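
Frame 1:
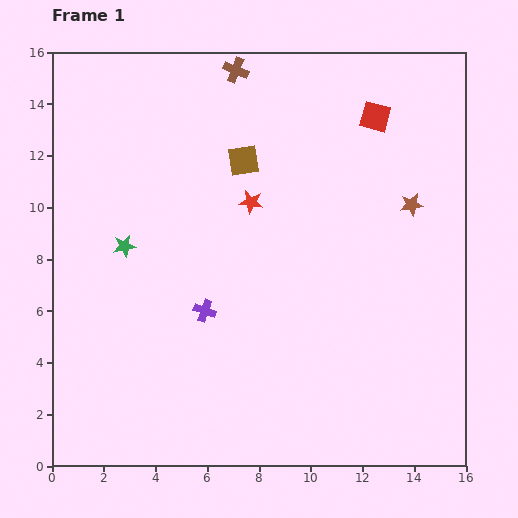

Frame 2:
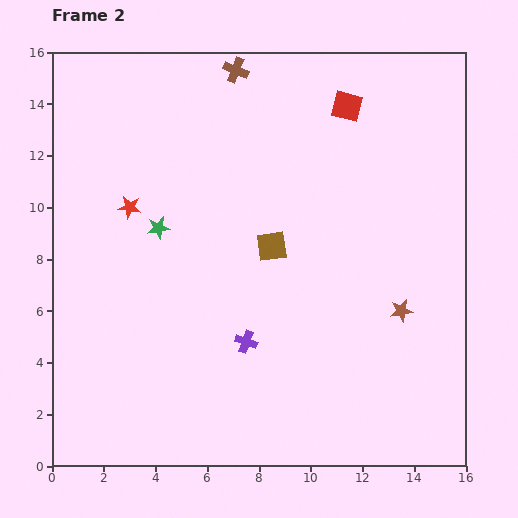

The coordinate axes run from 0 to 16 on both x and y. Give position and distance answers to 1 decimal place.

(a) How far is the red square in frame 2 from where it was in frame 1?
1.2

The red square moved from (12.5, 13.5) to (11.4, 13.9), a distance of √(1.1² + 0.4²) ≈ 1.2.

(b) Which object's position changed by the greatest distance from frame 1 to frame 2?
the red star

(moved 4.7; next 4.1)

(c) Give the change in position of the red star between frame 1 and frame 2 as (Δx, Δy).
(-4.7, -0.2)

The red star was at (7.7, 10.2) in frame 1 and (3.0, 10.0) in frame 2.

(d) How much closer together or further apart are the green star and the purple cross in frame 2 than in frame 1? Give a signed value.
+1.6

Distance in frame 1: 4.0. Distance in frame 2: 5.6.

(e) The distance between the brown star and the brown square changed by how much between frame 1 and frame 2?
-1.1

Distance in frame 1: 6.7. Distance in frame 2: 5.6.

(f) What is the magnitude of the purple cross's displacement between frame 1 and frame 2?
2.0

The purple cross moved from (5.9, 6.0) to (7.5, 4.8), a distance of √(1.6² + 1.2²) ≈ 2.0.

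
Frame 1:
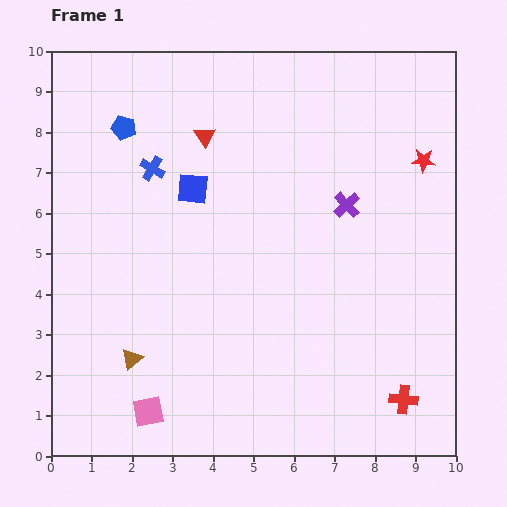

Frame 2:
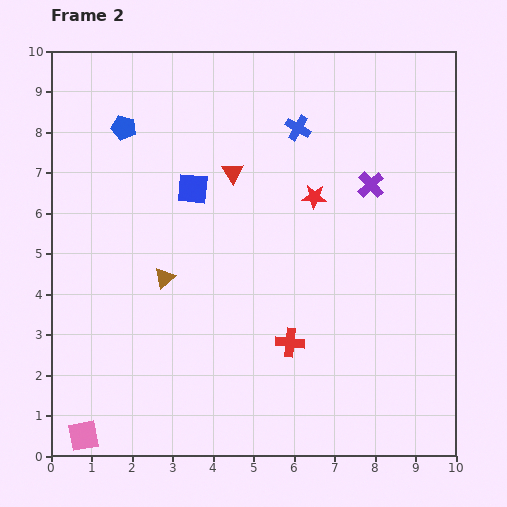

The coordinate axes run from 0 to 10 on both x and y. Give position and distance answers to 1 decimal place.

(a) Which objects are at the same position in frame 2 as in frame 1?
the blue pentagon, the blue square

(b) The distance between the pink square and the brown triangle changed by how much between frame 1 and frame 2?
+3.0

Distance in frame 1: 1.4. Distance in frame 2: 4.4.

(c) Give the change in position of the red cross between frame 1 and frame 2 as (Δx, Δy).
(-2.8, 1.4)

The red cross was at (8.7, 1.4) in frame 1 and (5.9, 2.8) in frame 2.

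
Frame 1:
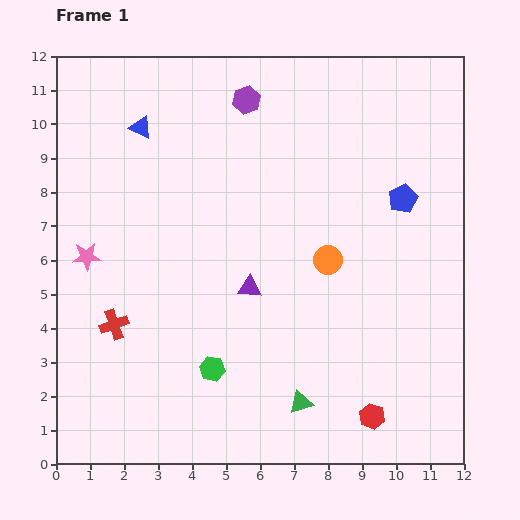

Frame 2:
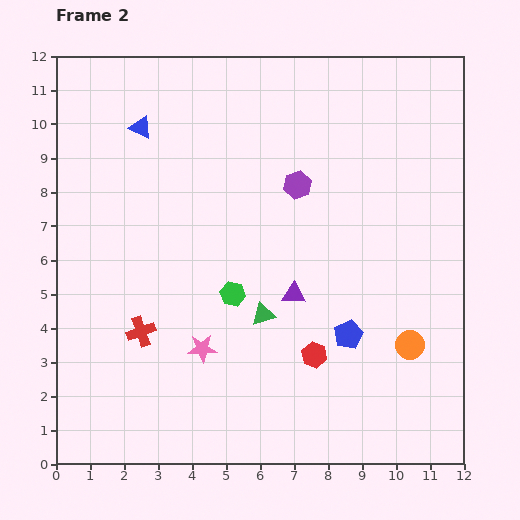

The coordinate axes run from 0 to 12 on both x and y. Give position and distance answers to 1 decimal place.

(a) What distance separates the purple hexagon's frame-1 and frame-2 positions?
2.9

The purple hexagon moved from (5.6, 10.7) to (7.1, 8.2), a distance of √(1.5² + 2.5²) ≈ 2.9.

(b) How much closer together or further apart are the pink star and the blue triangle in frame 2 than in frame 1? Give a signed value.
+2.6

Distance in frame 1: 4.1. Distance in frame 2: 6.7.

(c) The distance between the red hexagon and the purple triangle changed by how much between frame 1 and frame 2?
-3.3

Distance in frame 1: 5.2. Distance in frame 2: 1.9.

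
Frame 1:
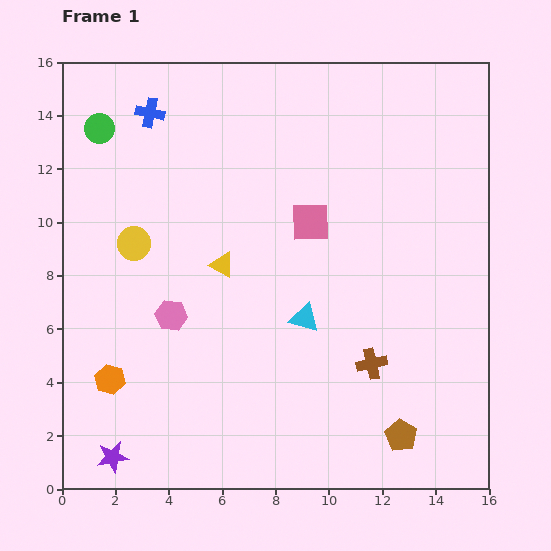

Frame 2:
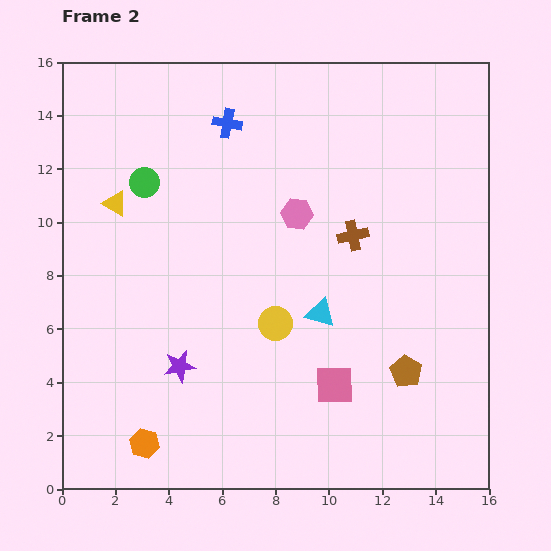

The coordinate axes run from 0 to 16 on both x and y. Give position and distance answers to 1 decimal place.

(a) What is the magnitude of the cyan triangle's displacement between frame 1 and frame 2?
0.6

The cyan triangle moved from (9.1, 6.4) to (9.7, 6.6), a distance of √(0.6² + 0.2²) ≈ 0.6.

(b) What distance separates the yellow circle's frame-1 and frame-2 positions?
6.1

The yellow circle moved from (2.7, 9.2) to (8.0, 6.2), a distance of √(5.3² + 3.0²) ≈ 6.1.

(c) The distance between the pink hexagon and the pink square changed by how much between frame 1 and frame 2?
+0.3

Distance in frame 1: 6.3. Distance in frame 2: 6.6.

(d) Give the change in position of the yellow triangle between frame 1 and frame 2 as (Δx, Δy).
(-4.0, 2.3)

The yellow triangle was at (6.0, 8.4) in frame 1 and (2.0, 10.7) in frame 2.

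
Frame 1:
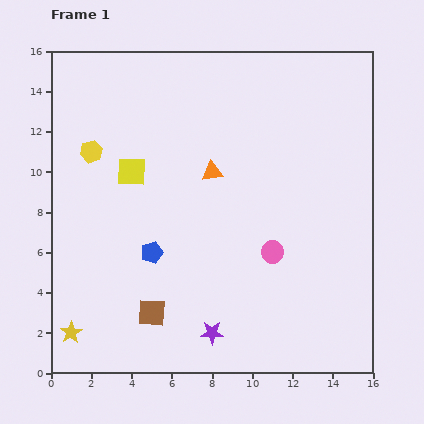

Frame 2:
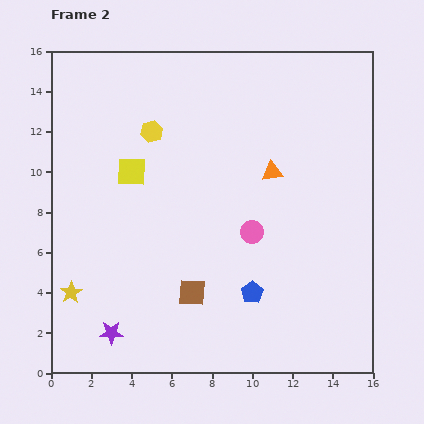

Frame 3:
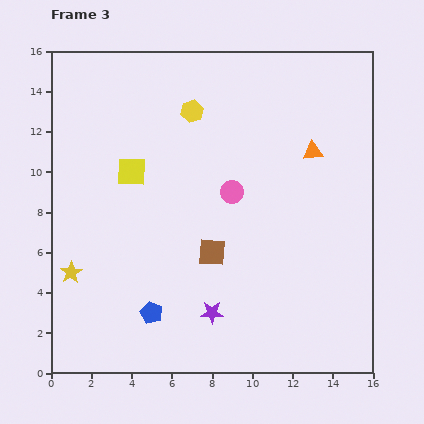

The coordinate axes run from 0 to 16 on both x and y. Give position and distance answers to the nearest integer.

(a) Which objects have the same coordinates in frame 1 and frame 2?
the yellow square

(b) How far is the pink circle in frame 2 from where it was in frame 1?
1

The pink circle moved from (11, 6) to (10, 7), a distance of √(1² + 1²) ≈ 1.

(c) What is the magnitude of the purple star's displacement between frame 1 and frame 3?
1

The purple star moved from (8, 2) to (8, 3), a distance of √(0² + 1²) ≈ 1.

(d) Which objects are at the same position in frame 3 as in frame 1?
the yellow square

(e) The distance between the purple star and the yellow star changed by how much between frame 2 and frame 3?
+4

Distance in frame 2: 3. Distance in frame 3: 7.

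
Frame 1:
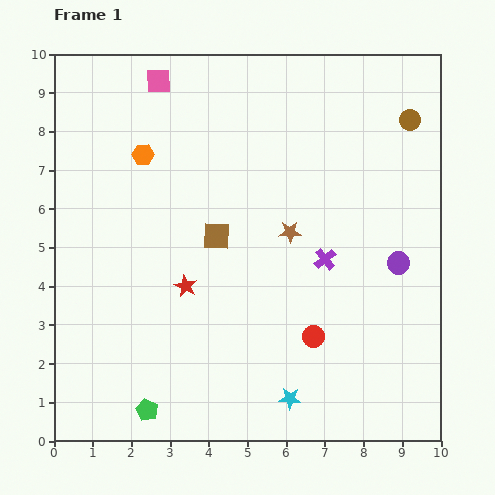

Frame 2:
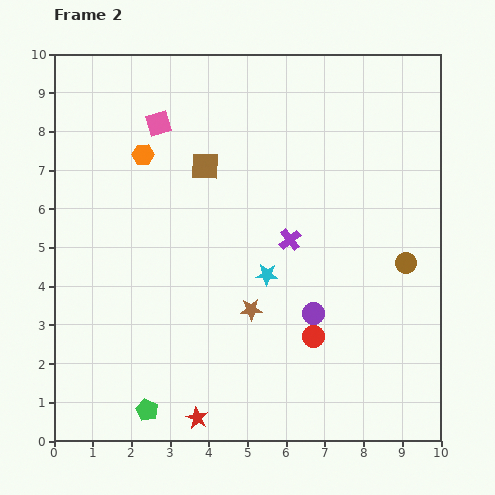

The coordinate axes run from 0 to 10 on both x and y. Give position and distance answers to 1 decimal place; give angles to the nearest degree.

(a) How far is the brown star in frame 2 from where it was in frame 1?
2.2

The brown star moved from (6.1, 5.4) to (5.1, 3.4), a distance of √(1.0² + 2.0²) ≈ 2.2.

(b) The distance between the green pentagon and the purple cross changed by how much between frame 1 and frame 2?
-0.3

Distance in frame 1: 6.0. Distance in frame 2: 5.7.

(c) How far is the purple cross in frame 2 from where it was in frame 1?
1.0

The purple cross moved from (7.0, 4.7) to (6.1, 5.2), a distance of √(0.9² + 0.5²) ≈ 1.0.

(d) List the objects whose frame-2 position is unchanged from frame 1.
the green pentagon, the red circle, the orange hexagon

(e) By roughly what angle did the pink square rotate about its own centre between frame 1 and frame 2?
15° counter-clockwise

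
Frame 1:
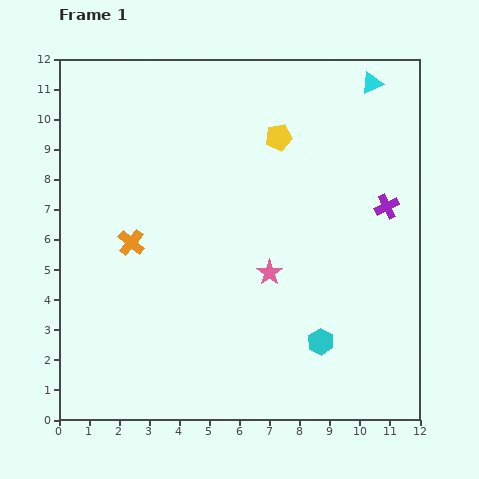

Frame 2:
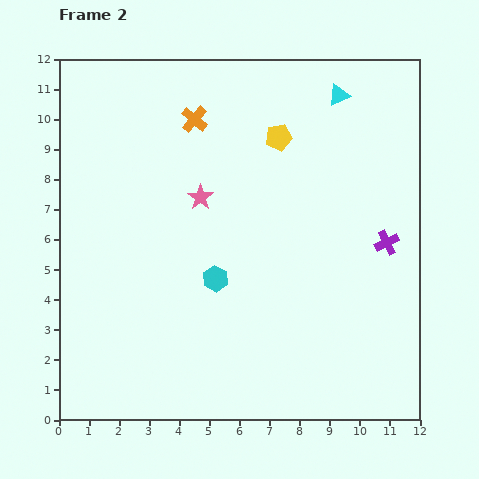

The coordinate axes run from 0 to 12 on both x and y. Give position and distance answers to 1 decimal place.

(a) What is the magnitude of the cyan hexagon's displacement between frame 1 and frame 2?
4.1

The cyan hexagon moved from (8.7, 2.6) to (5.2, 4.7), a distance of √(3.5² + 2.1²) ≈ 4.1.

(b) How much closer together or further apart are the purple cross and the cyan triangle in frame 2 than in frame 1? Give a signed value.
+1.1

Distance in frame 1: 4.1. Distance in frame 2: 5.2.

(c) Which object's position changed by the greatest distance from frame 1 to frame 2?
the orange cross

(moved 4.6; next 4.1)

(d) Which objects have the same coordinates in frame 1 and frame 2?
the yellow pentagon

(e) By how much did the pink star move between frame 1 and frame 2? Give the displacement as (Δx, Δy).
(-2.3, 2.5)

The pink star was at (7.0, 4.9) in frame 1 and (4.7, 7.4) in frame 2.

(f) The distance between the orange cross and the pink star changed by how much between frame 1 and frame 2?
-2.1

Distance in frame 1: 4.7. Distance in frame 2: 2.6.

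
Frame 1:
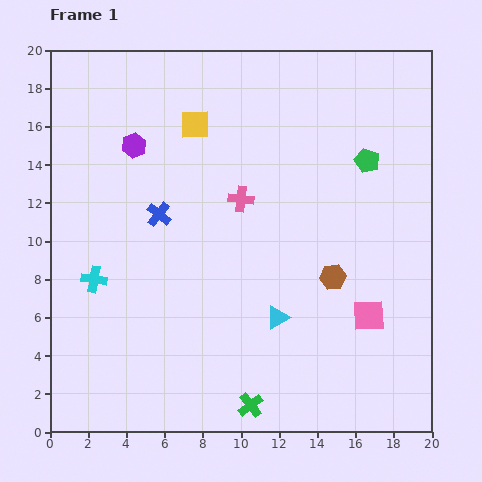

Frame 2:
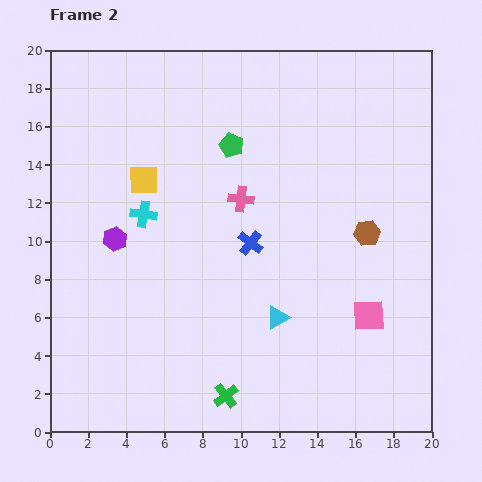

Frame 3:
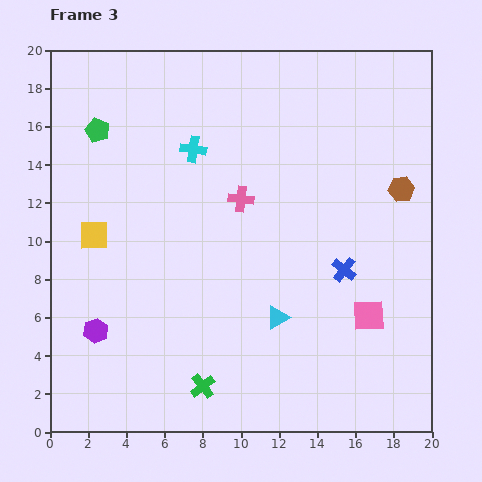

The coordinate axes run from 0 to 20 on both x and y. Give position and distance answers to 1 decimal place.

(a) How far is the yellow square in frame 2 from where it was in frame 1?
4.0

The yellow square moved from (7.6, 16.1) to (4.9, 13.2), a distance of √(2.7² + 2.9²) ≈ 4.0.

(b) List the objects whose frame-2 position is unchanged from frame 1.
the pink cross, the cyan triangle, the pink square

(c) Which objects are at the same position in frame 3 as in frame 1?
the pink cross, the cyan triangle, the pink square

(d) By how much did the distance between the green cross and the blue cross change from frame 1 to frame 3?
-1.5

Distance in frame 1: 11.1. Distance in frame 3: 9.6.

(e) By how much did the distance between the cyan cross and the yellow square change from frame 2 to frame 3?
+5.1

Distance in frame 2: 1.8. Distance in frame 3: 6.9.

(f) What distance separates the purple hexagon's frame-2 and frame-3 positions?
4.9

The purple hexagon moved from (3.4, 10.1) to (2.4, 5.3), a distance of √(1.0² + 4.8²) ≈ 4.9.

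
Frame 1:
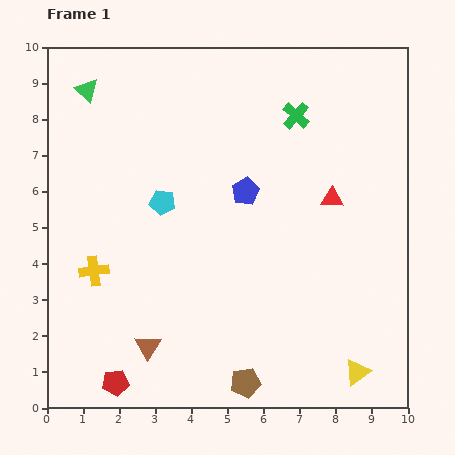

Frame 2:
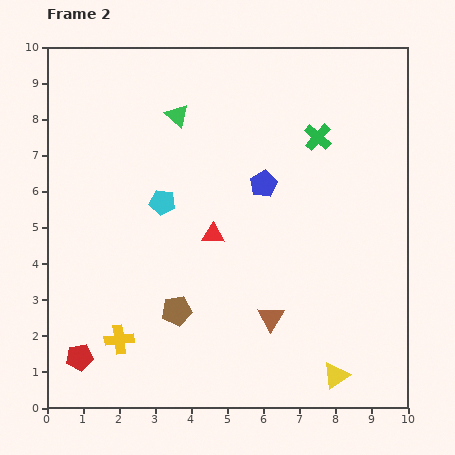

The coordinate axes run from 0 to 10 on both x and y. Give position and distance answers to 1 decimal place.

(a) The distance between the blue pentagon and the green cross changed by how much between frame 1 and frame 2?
-0.5

Distance in frame 1: 2.5. Distance in frame 2: 2.0.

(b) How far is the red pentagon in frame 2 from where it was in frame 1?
1.2

The red pentagon moved from (1.9, 0.7) to (0.9, 1.4), a distance of √(1.0² + 0.7²) ≈ 1.2.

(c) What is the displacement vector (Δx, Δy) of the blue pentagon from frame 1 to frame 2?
(0.5, 0.2)

The blue pentagon was at (5.5, 6.0) in frame 1 and (6.0, 6.2) in frame 2.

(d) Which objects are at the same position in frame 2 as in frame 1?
the cyan pentagon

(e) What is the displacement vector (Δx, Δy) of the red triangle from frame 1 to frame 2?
(-3.3, -1.0)

The red triangle was at (7.9, 5.8) in frame 1 and (4.6, 4.8) in frame 2.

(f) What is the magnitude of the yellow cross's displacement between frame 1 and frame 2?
2.0

The yellow cross moved from (1.3, 3.8) to (2.0, 1.9), a distance of √(0.7² + 1.9²) ≈ 2.0.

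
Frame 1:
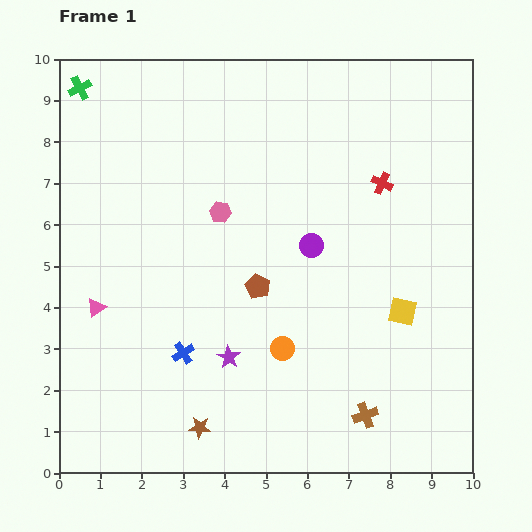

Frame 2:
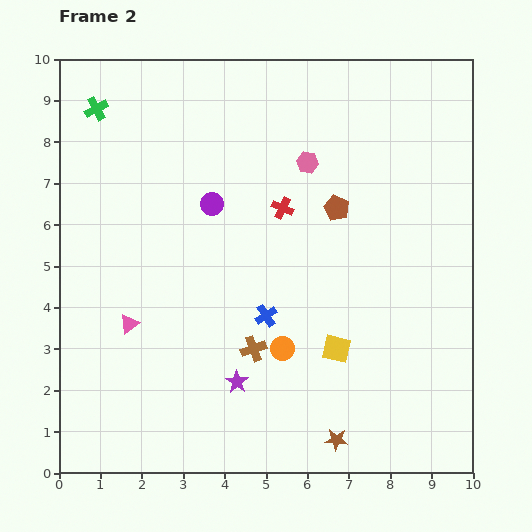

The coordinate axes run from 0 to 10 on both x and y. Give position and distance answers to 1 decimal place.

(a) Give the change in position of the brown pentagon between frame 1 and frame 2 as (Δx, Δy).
(1.9, 1.9)

The brown pentagon was at (4.8, 4.5) in frame 1 and (6.7, 6.4) in frame 2.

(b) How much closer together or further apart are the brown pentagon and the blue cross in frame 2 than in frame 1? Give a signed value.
+0.7

Distance in frame 1: 2.4. Distance in frame 2: 3.1.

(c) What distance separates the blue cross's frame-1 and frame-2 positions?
2.2

The blue cross moved from (3.0, 2.9) to (5.0, 3.8), a distance of √(2.0² + 0.9²) ≈ 2.2.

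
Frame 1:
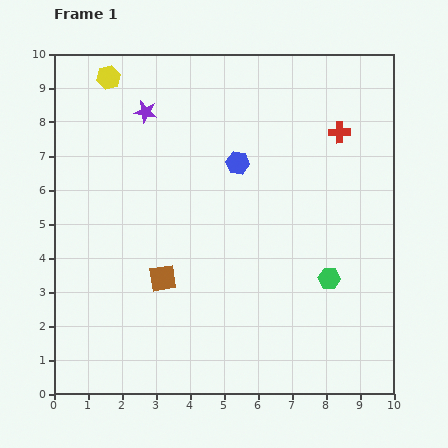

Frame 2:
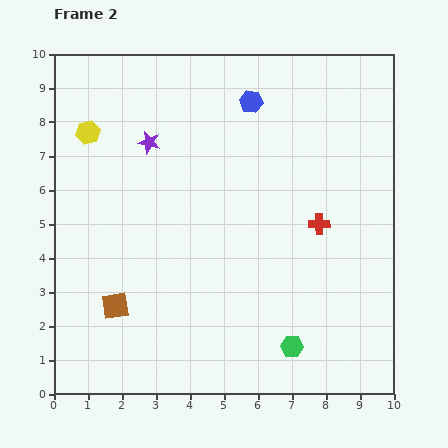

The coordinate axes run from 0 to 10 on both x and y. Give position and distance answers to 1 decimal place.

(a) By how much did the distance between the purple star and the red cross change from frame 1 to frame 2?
-0.2

Distance in frame 1: 5.7. Distance in frame 2: 5.5.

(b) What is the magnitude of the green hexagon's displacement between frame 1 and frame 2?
2.3

The green hexagon moved from (8.1, 3.4) to (7.0, 1.4), a distance of √(1.1² + 2.0²) ≈ 2.3.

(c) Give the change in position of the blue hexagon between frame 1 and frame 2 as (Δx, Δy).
(0.4, 1.8)

The blue hexagon was at (5.4, 6.8) in frame 1 and (5.8, 8.6) in frame 2.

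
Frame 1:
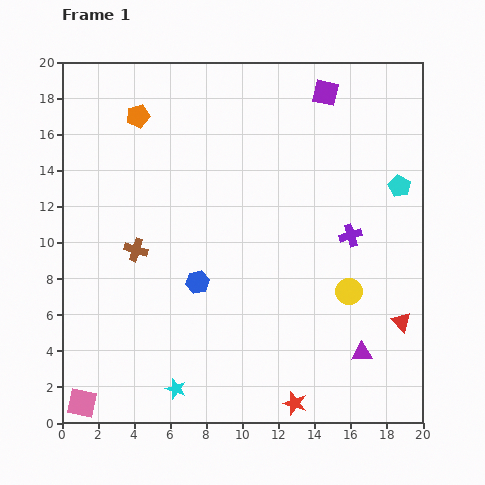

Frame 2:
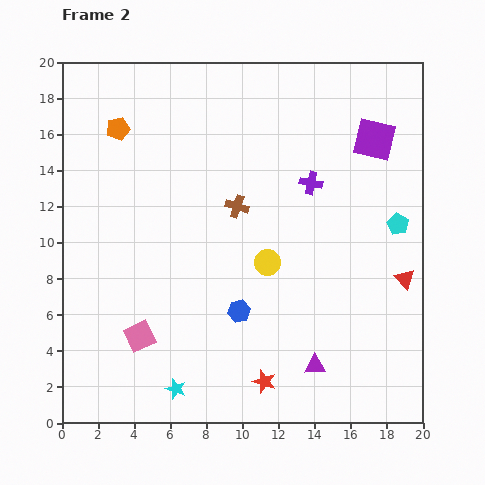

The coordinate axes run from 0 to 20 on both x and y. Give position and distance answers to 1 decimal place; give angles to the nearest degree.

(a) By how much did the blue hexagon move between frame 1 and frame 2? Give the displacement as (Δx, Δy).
(2.3, -1.6)

The blue hexagon was at (7.5, 7.8) in frame 1 and (9.8, 6.2) in frame 2.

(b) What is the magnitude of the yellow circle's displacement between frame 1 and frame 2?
4.8

The yellow circle moved from (15.9, 7.3) to (11.4, 8.9), a distance of √(4.5² + 1.6²) ≈ 4.8.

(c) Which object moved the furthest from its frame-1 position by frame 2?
the brown cross

(moved 6.1; next 4.9)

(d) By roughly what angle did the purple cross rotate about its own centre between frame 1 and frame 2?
29° clockwise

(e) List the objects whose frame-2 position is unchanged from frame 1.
the cyan star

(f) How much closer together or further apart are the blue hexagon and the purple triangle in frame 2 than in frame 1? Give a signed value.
-4.7

Distance in frame 1: 9.9. Distance in frame 2: 5.2.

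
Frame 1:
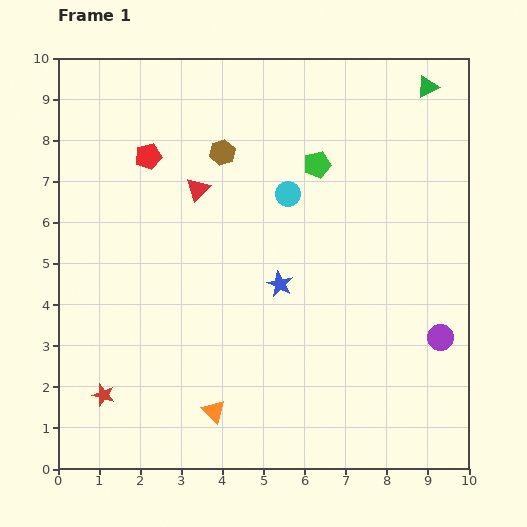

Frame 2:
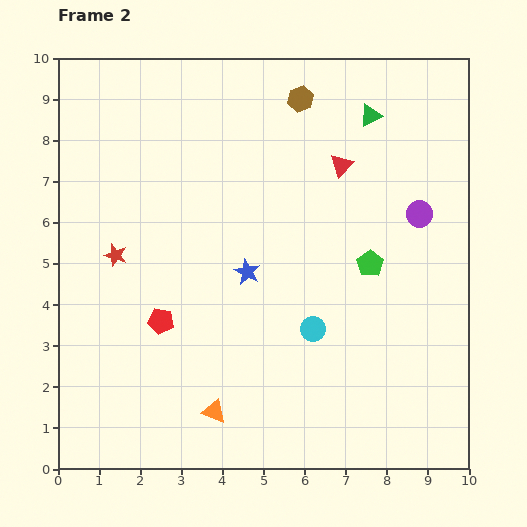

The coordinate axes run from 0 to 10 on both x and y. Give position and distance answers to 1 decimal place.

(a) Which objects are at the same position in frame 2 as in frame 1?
the orange triangle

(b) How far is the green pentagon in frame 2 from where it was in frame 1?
2.7

The green pentagon moved from (6.3, 7.4) to (7.6, 5.0), a distance of √(1.3² + 2.4²) ≈ 2.7.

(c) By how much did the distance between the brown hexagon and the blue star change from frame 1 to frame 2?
+0.9

Distance in frame 1: 3.5. Distance in frame 2: 4.4.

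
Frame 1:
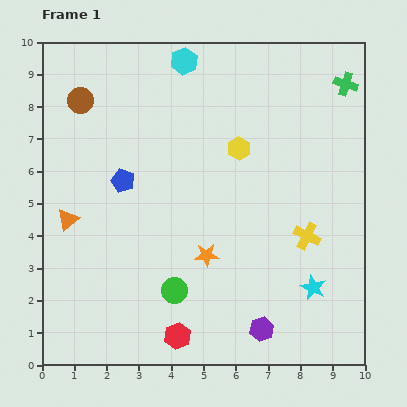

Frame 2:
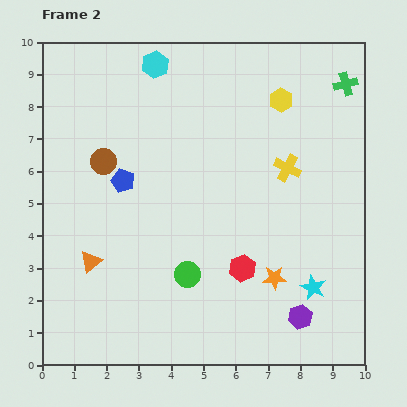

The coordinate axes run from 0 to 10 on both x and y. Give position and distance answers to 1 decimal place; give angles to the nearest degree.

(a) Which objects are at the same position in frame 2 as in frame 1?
the cyan star, the blue pentagon, the green cross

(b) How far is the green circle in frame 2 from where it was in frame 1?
0.6

The green circle moved from (4.1, 2.3) to (4.5, 2.8), a distance of √(0.4² + 0.5²) ≈ 0.6.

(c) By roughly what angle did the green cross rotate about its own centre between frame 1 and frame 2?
33° counter-clockwise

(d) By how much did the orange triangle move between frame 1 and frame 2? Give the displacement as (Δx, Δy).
(0.7, -1.3)

The orange triangle was at (0.8, 4.5) in frame 1 and (1.5, 3.2) in frame 2.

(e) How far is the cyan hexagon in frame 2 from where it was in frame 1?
0.9

The cyan hexagon moved from (4.4, 9.4) to (3.5, 9.3), a distance of √(0.9² + 0.1²) ≈ 0.9.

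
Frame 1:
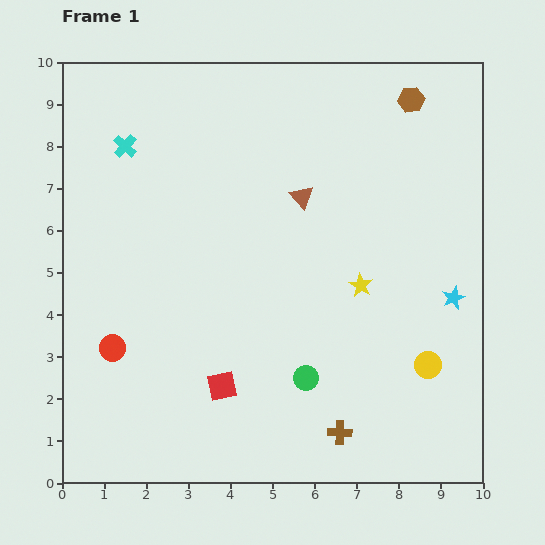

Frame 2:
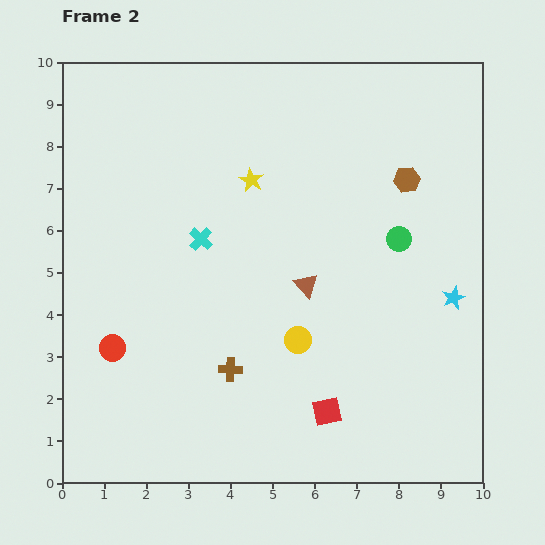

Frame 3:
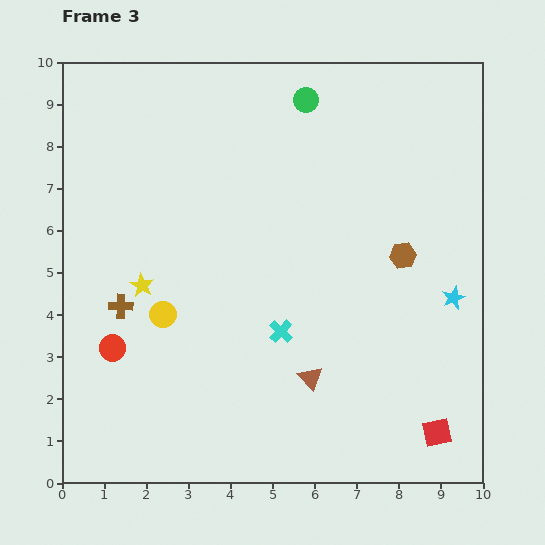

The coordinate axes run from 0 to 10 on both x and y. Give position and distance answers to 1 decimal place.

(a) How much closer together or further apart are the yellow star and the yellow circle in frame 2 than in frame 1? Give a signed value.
+1.5

Distance in frame 1: 2.5. Distance in frame 2: 4.0.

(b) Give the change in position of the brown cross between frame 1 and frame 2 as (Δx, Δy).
(-2.6, 1.5)

The brown cross was at (6.6, 1.2) in frame 1 and (4.0, 2.7) in frame 2.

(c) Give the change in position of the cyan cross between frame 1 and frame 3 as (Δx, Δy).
(3.7, -4.4)

The cyan cross was at (1.5, 8.0) in frame 1 and (5.2, 3.6) in frame 3.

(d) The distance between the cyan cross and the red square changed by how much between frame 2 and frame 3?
-0.7

Distance in frame 2: 5.1. Distance in frame 3: 4.4.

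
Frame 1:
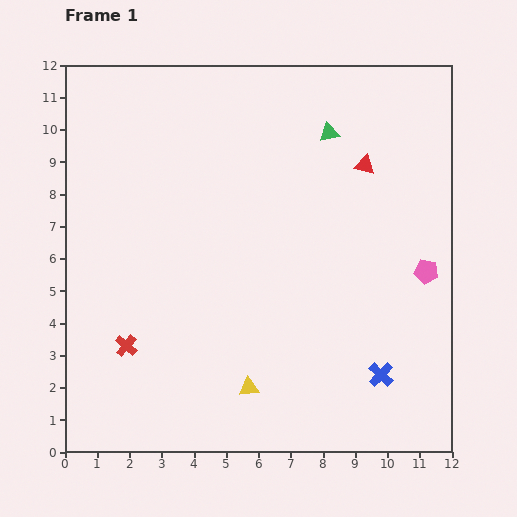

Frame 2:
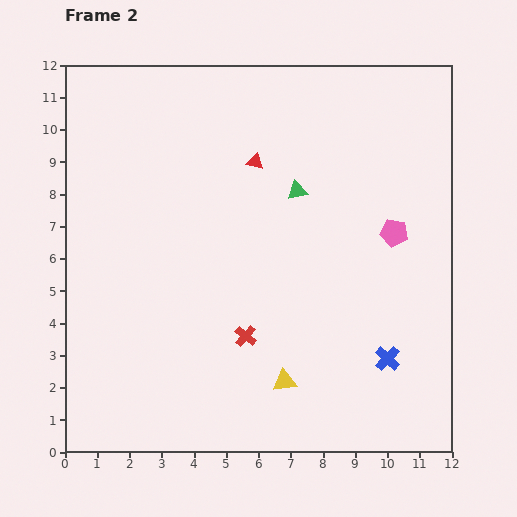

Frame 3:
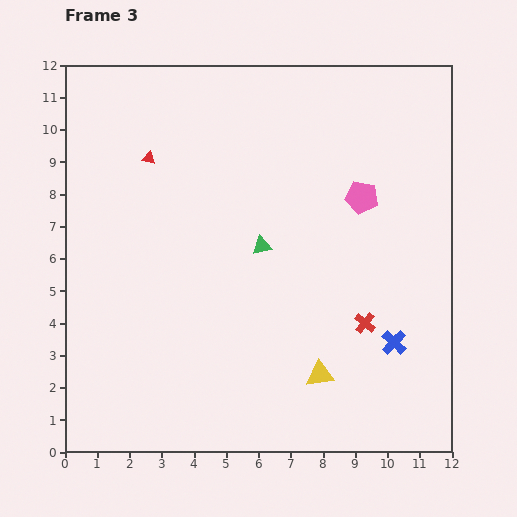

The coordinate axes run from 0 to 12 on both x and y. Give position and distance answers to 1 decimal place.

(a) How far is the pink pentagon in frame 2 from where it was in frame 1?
1.6

The pink pentagon moved from (11.2, 5.6) to (10.2, 6.8), a distance of √(1.0² + 1.2²) ≈ 1.6.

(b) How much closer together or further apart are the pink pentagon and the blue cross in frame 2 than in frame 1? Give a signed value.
+0.4

Distance in frame 1: 3.5. Distance in frame 2: 3.9.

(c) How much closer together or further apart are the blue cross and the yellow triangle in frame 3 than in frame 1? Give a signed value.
-1.6

Distance in frame 1: 4.1. Distance in frame 3: 2.5.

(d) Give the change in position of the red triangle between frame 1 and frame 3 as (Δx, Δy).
(-6.7, 0.2)

The red triangle was at (9.3, 8.9) in frame 1 and (2.6, 9.1) in frame 3.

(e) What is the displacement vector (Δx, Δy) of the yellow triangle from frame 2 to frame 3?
(1.1, 0.2)

The yellow triangle was at (6.8, 2.2) in frame 2 and (7.9, 2.4) in frame 3.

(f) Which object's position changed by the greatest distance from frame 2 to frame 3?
the red cross

(moved 3.7; next 3.3)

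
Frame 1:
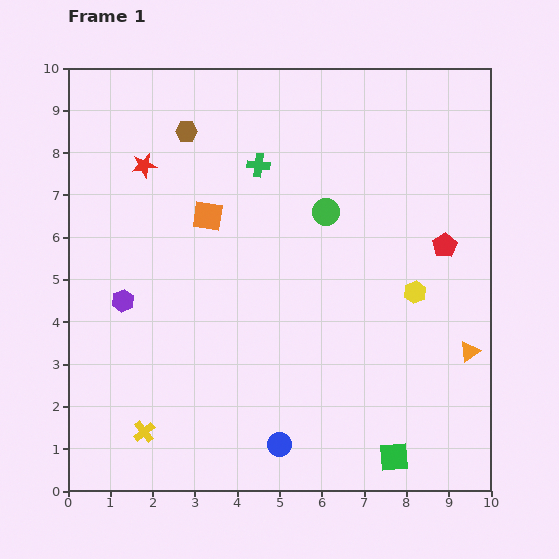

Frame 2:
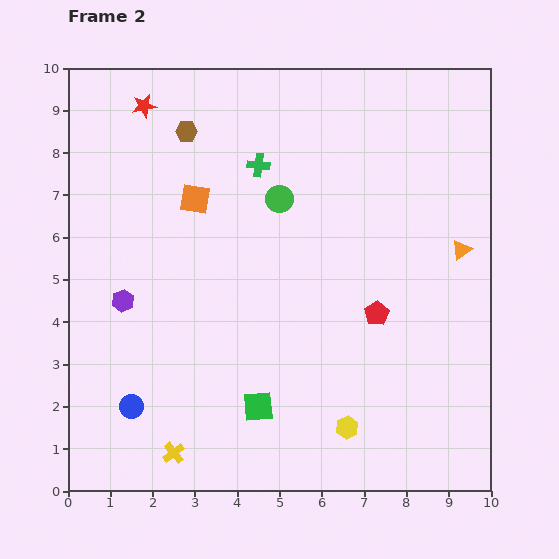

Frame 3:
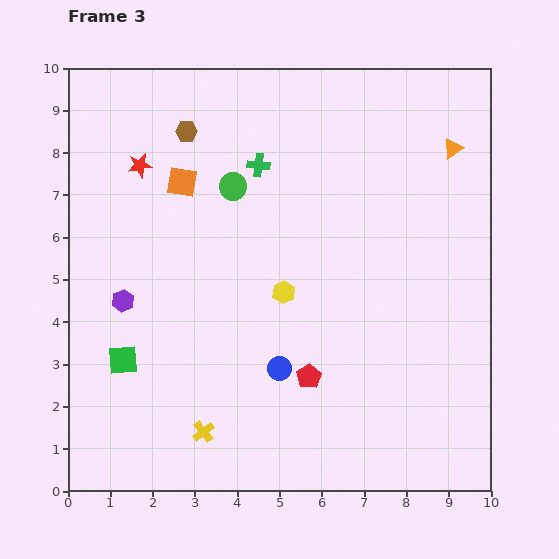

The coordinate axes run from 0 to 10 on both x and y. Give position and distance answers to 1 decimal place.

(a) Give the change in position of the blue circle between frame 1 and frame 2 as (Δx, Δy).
(-3.5, 0.9)

The blue circle was at (5.0, 1.1) in frame 1 and (1.5, 2.0) in frame 2.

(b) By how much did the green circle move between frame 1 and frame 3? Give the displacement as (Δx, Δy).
(-2.2, 0.6)

The green circle was at (6.1, 6.6) in frame 1 and (3.9, 7.2) in frame 3.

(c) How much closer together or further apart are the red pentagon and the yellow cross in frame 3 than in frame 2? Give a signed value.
-3.0

Distance in frame 2: 5.8. Distance in frame 3: 2.8.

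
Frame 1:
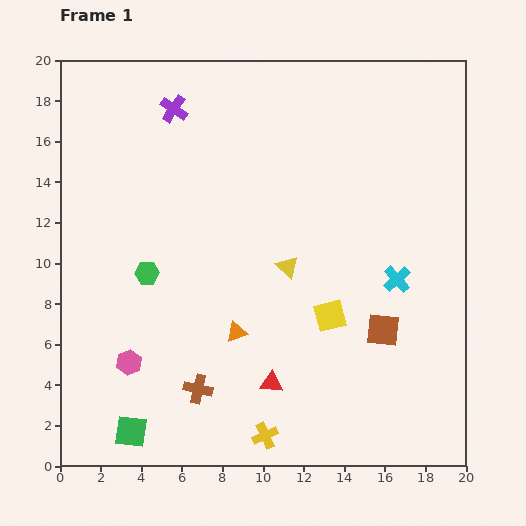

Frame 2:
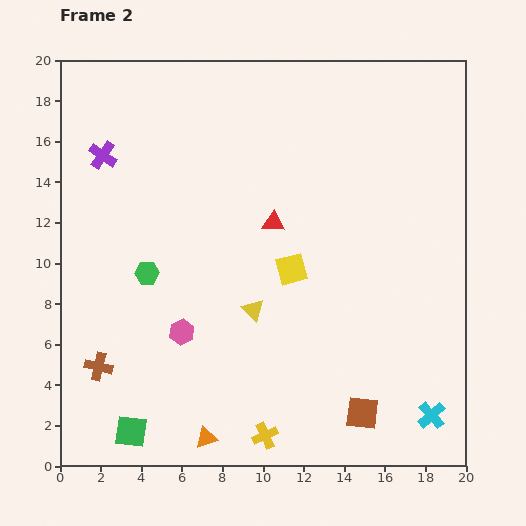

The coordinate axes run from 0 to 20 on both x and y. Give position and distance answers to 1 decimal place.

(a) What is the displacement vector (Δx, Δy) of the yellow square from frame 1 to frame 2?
(-1.9, 2.3)

The yellow square was at (13.3, 7.4) in frame 1 and (11.4, 9.7) in frame 2.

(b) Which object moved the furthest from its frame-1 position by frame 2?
the red triangle

(moved 7.9; next 6.9)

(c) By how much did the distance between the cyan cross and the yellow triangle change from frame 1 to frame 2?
+4.8

Distance in frame 1: 5.4. Distance in frame 2: 10.2.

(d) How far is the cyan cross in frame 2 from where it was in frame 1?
6.9

The cyan cross moved from (16.6, 9.2) to (18.3, 2.5), a distance of √(1.7² + 6.7²) ≈ 6.9.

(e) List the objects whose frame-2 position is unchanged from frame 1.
the yellow cross, the green hexagon, the green square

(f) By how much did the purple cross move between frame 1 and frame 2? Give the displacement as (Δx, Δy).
(-3.5, -2.3)

The purple cross was at (5.6, 17.6) in frame 1 and (2.1, 15.3) in frame 2.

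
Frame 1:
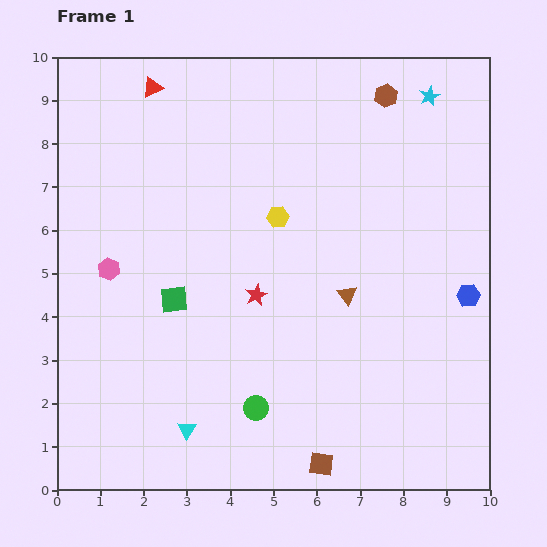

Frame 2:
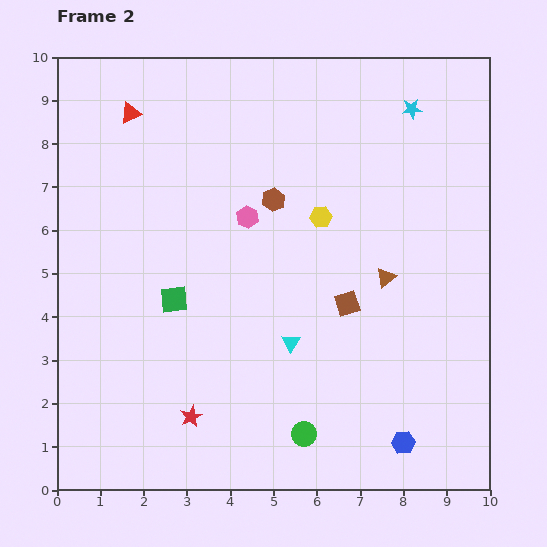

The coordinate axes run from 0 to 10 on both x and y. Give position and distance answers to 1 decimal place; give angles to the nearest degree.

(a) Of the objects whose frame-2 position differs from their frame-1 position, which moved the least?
the cyan star

(moved 0.5)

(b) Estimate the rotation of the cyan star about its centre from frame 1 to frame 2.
19° clockwise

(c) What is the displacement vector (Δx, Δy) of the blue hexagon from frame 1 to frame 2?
(-1.5, -3.4)

The blue hexagon was at (9.5, 4.5) in frame 1 and (8.0, 1.1) in frame 2.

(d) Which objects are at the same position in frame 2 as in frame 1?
the green square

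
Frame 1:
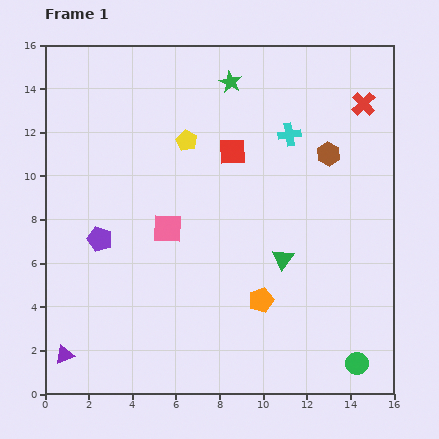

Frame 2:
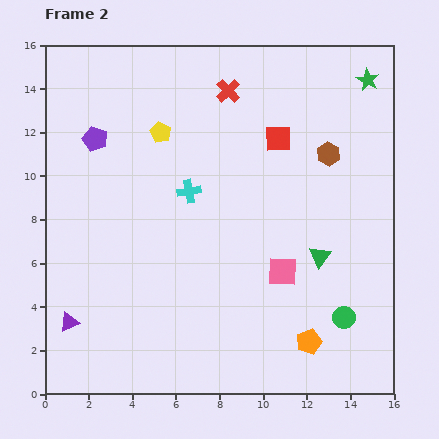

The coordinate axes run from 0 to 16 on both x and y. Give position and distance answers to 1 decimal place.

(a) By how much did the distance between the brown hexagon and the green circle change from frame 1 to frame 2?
-2.2

Distance in frame 1: 9.7. Distance in frame 2: 7.5.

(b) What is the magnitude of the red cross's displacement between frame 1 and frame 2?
6.2

The red cross moved from (14.6, 13.3) to (8.4, 13.9), a distance of √(6.2² + 0.6²) ≈ 6.2.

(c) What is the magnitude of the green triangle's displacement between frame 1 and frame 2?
1.7

The green triangle moved from (10.9, 6.2) to (12.6, 6.3), a distance of √(1.7² + 0.1²) ≈ 1.7.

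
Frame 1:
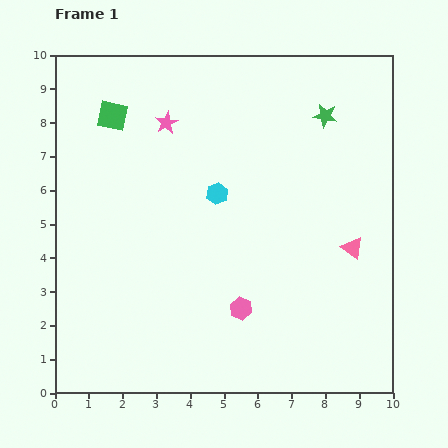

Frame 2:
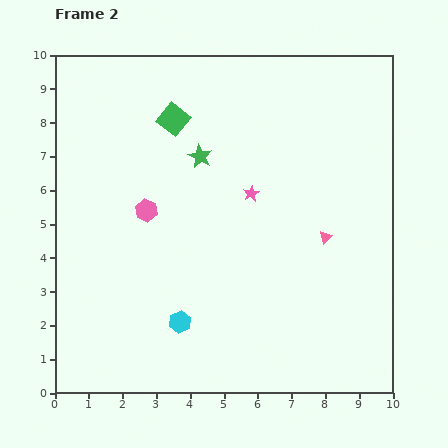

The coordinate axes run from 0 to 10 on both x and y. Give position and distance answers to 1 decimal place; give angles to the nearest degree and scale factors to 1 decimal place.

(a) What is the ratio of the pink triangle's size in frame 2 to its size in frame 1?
0.6×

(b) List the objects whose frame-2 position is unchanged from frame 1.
none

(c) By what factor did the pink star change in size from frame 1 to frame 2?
0.7×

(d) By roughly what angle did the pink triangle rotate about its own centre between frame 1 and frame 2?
41° clockwise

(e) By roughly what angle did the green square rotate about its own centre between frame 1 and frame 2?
27° clockwise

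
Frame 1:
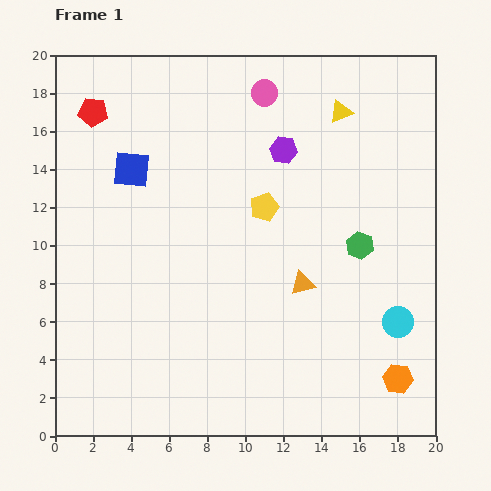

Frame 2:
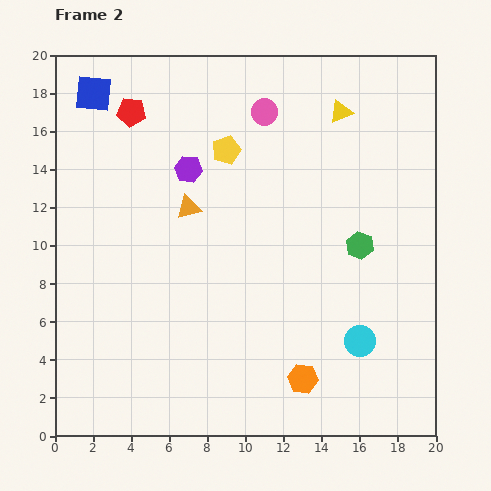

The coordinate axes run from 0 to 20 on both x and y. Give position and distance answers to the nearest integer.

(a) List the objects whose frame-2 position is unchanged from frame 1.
the green hexagon, the yellow triangle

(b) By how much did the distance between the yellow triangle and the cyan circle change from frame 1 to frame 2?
+1

Distance in frame 1: 11. Distance in frame 2: 12.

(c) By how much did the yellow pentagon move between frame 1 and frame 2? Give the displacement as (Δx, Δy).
(-2, 3)

The yellow pentagon was at (11, 12) in frame 1 and (9, 15) in frame 2.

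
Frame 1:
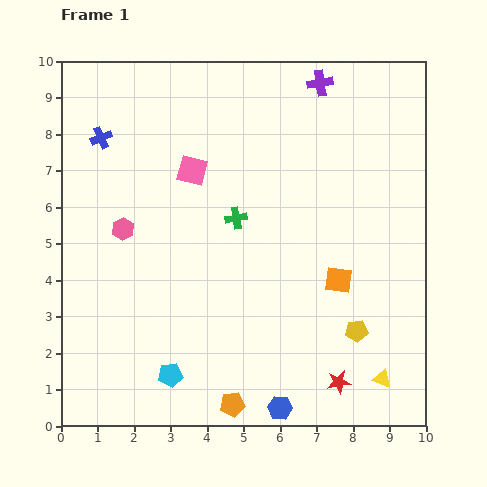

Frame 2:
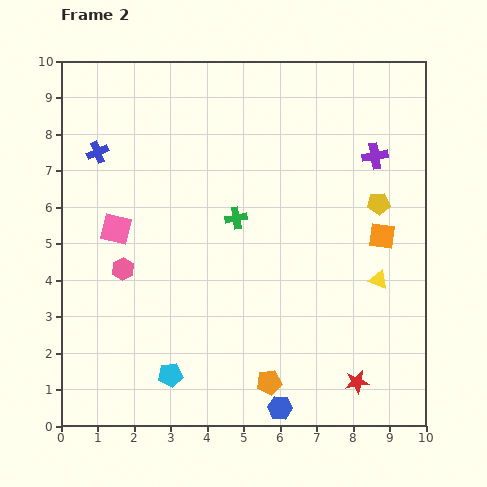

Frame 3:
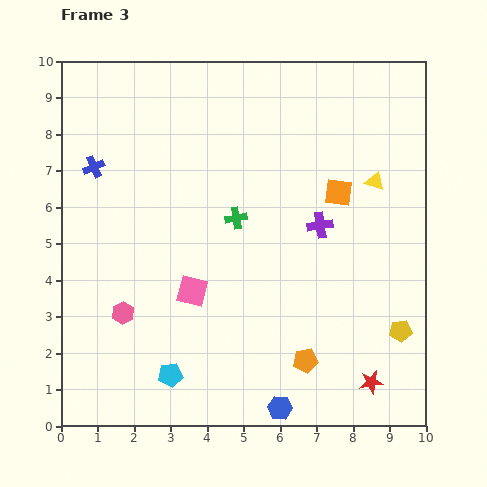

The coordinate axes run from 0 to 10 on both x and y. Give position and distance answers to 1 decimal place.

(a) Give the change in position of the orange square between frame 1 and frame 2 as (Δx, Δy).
(1.2, 1.2)

The orange square was at (7.6, 4.0) in frame 1 and (8.8, 5.2) in frame 2.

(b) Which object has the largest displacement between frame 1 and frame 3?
the yellow triangle

(moved 5.4; next 3.9)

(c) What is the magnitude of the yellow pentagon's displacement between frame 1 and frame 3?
1.2

The yellow pentagon moved from (8.1, 2.6) to (9.3, 2.6), a distance of √(1.2² + 0.0²) ≈ 1.2.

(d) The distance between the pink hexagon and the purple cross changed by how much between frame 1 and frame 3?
-0.8

Distance in frame 1: 6.7. Distance in frame 3: 5.9.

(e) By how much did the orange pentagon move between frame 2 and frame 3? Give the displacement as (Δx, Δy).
(1.0, 0.6)

The orange pentagon was at (5.7, 1.2) in frame 2 and (6.7, 1.8) in frame 3.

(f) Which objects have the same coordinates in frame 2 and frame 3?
the cyan pentagon, the blue hexagon, the green cross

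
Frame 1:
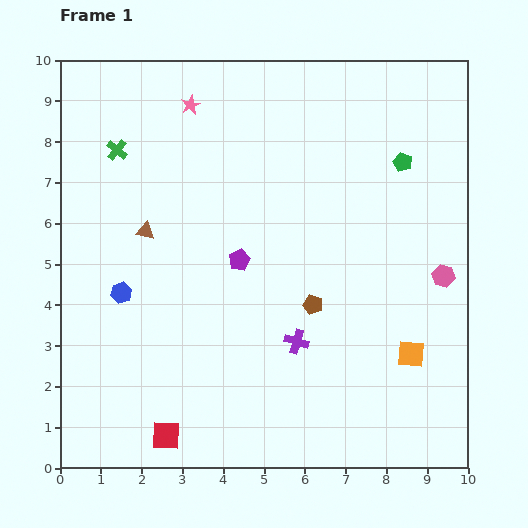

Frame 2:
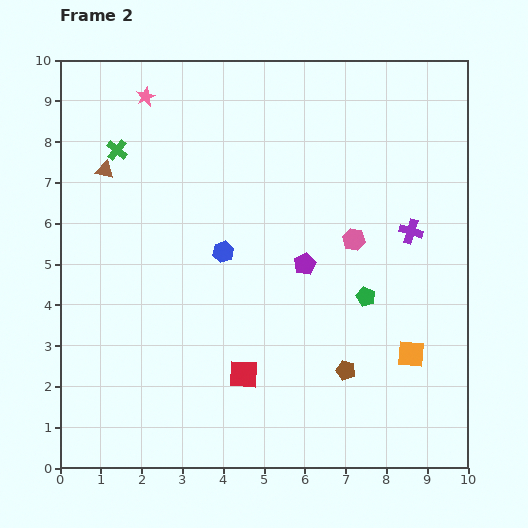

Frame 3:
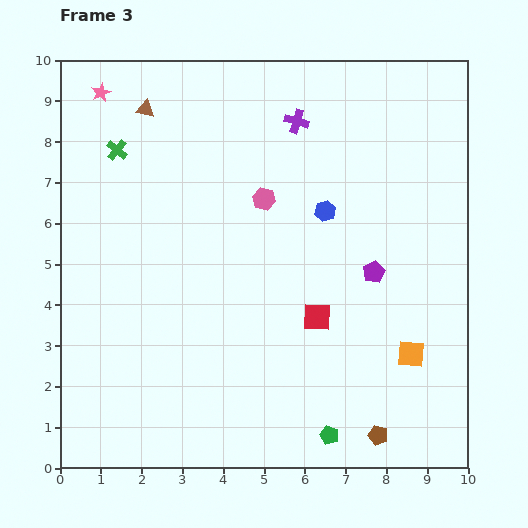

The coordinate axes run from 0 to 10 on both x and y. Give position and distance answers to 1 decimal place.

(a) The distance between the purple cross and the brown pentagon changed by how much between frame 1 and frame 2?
+2.8

Distance in frame 1: 1.0. Distance in frame 2: 3.8.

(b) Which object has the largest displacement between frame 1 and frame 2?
the purple cross

(moved 3.9; next 3.4)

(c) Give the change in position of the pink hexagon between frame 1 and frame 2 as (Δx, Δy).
(-2.2, 0.9)

The pink hexagon was at (9.4, 4.7) in frame 1 and (7.2, 5.6) in frame 2.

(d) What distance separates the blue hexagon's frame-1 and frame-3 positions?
5.4

The blue hexagon moved from (1.5, 4.3) to (6.5, 6.3), a distance of √(5.0² + 2.0²) ≈ 5.4.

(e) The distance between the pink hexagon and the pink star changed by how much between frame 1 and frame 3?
-2.7

Distance in frame 1: 7.5. Distance in frame 3: 4.8.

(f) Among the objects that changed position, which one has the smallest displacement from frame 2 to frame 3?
the pink star

(moved 1.1)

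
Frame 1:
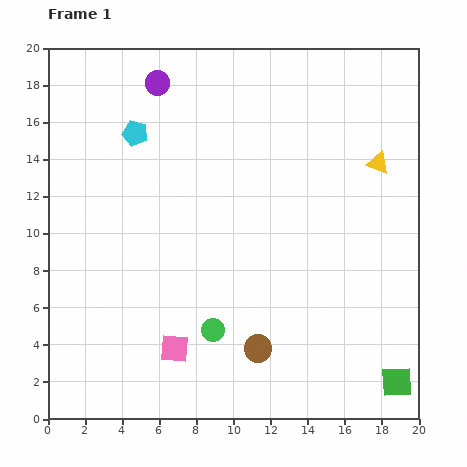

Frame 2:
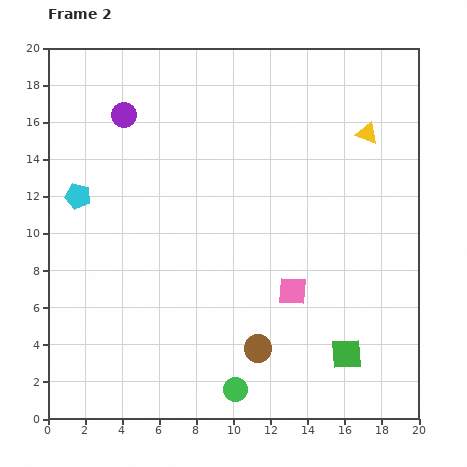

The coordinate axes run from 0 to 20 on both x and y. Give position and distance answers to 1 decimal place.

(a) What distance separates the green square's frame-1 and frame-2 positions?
3.1

The green square moved from (18.8, 2.0) to (16.1, 3.5), a distance of √(2.7² + 1.5²) ≈ 3.1.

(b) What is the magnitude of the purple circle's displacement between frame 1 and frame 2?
2.5

The purple circle moved from (5.9, 18.1) to (4.1, 16.4), a distance of √(1.8² + 1.7²) ≈ 2.5.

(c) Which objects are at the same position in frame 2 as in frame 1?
the brown circle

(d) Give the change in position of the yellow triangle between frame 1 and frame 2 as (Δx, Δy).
(-0.6, 1.6)

The yellow triangle was at (17.8, 13.8) in frame 1 and (17.2, 15.4) in frame 2.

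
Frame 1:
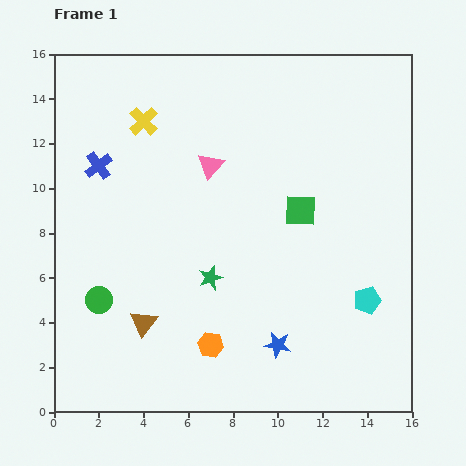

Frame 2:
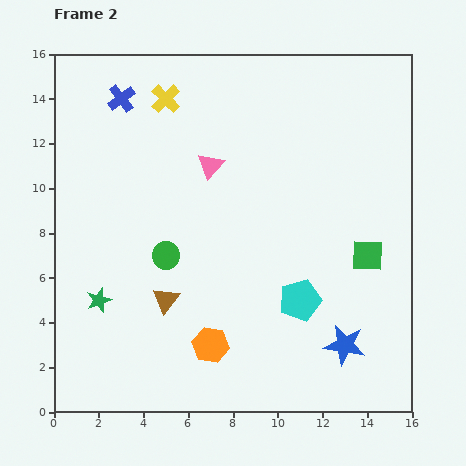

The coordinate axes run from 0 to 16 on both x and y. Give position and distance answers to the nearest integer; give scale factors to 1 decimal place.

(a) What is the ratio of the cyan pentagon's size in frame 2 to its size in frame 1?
1.5×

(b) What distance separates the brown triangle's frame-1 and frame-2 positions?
1

The brown triangle moved from (4, 4) to (5, 5), a distance of √(1² + 1²) ≈ 1.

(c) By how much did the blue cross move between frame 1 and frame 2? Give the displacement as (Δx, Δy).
(1, 3)

The blue cross was at (2, 11) in frame 1 and (3, 14) in frame 2.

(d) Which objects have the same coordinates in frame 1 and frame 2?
the pink triangle, the orange hexagon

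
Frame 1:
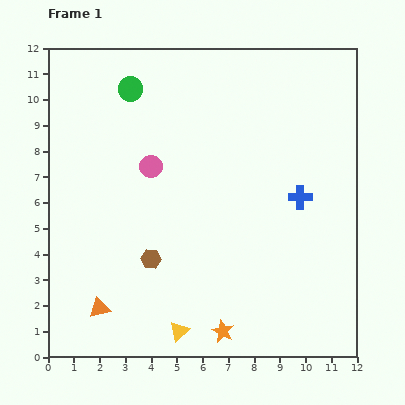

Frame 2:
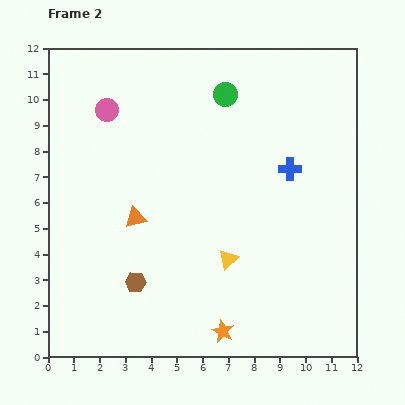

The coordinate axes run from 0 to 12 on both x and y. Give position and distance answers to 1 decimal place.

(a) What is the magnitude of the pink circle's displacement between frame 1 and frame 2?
2.8

The pink circle moved from (4.0, 7.4) to (2.3, 9.6), a distance of √(1.7² + 2.2²) ≈ 2.8.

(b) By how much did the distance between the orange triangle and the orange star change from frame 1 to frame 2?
+0.7

Distance in frame 1: 4.9. Distance in frame 2: 5.6.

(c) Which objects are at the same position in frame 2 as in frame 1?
the orange star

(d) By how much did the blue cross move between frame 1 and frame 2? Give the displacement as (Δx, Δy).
(-0.4, 1.1)

The blue cross was at (9.8, 6.2) in frame 1 and (9.4, 7.3) in frame 2.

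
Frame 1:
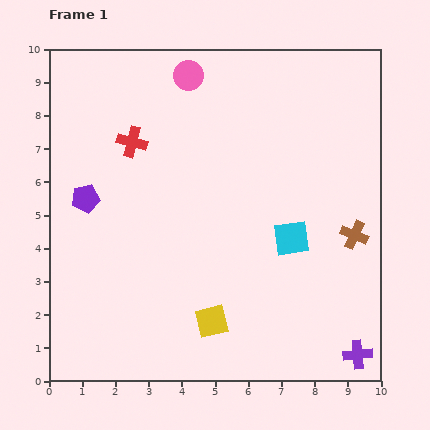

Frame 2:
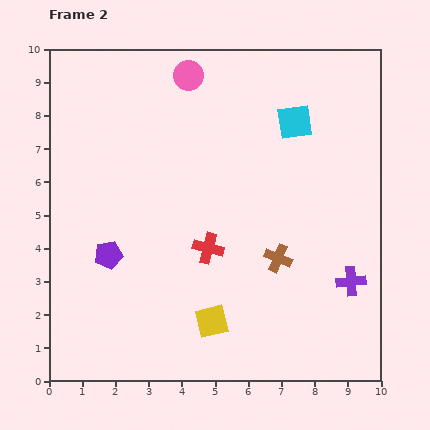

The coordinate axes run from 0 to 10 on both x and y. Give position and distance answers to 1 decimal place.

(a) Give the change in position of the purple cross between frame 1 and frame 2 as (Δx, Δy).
(-0.2, 2.2)

The purple cross was at (9.3, 0.8) in frame 1 and (9.1, 3.0) in frame 2.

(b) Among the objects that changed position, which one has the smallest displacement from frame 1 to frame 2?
the purple pentagon

(moved 1.8)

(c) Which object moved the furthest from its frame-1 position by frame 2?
the red cross

(moved 3.9; next 3.5)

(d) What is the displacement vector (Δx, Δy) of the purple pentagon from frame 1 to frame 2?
(0.7, -1.7)

The purple pentagon was at (1.1, 5.5) in frame 1 and (1.8, 3.8) in frame 2.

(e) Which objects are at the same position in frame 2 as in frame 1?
the pink circle, the yellow square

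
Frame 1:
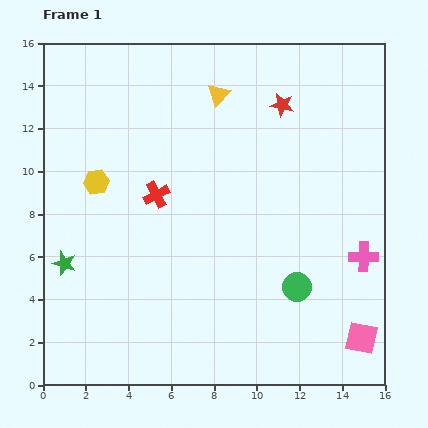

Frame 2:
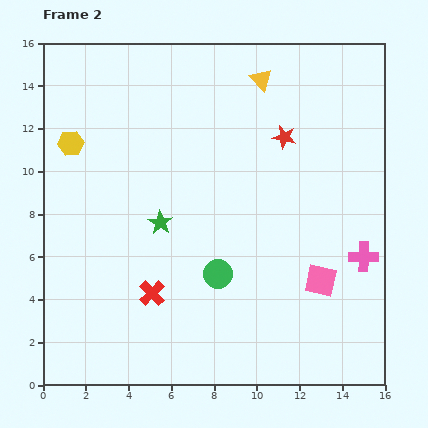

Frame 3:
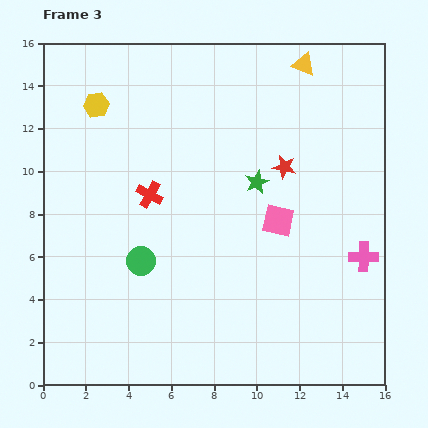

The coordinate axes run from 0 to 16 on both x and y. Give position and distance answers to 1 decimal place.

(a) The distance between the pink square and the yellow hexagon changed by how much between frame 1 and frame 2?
-1.1

Distance in frame 1: 14.4. Distance in frame 2: 13.3.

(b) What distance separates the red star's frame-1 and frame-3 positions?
2.9

The red star moved from (11.2, 13.1) to (11.3, 10.2), a distance of √(0.1² + 2.9²) ≈ 2.9.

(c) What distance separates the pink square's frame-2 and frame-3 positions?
3.4

The pink square moved from (13.0, 4.9) to (11.0, 7.7), a distance of √(2.0² + 2.8²) ≈ 3.4.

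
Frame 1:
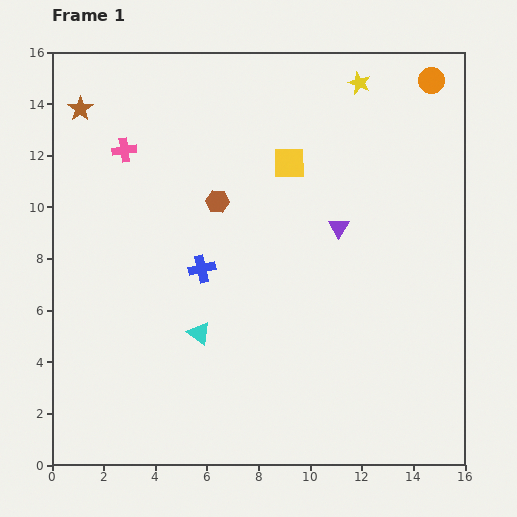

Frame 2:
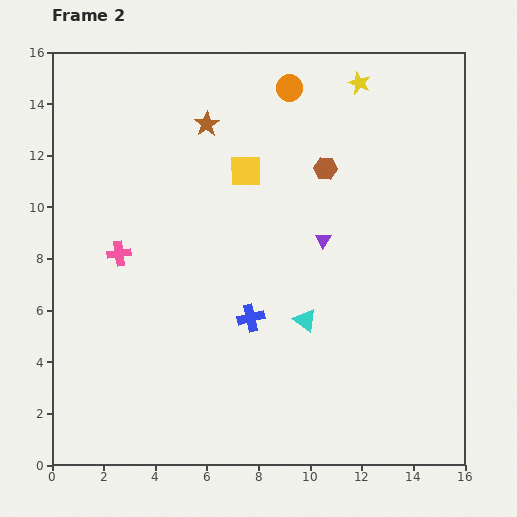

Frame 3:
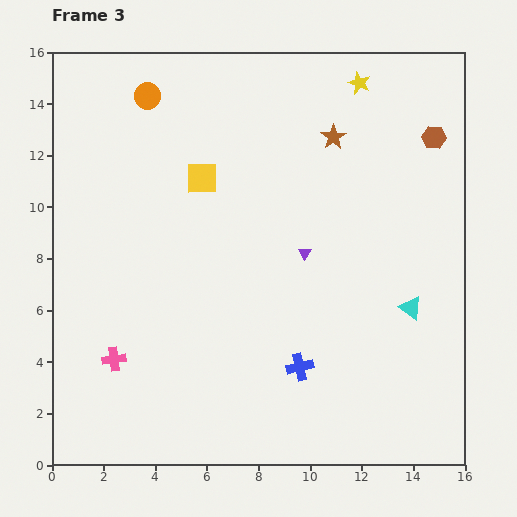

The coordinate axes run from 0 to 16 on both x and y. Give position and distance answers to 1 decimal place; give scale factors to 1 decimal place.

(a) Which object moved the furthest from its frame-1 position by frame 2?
the orange circle

(moved 5.5; next 4.9)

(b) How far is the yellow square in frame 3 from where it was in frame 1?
3.5

The yellow square moved from (9.2, 11.7) to (5.8, 11.1), a distance of √(3.4² + 0.6²) ≈ 3.5.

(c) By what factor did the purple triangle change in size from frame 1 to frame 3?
0.6×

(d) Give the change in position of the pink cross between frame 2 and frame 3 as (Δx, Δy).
(-0.2, -4.1)

The pink cross was at (2.6, 8.2) in frame 2 and (2.4, 4.1) in frame 3.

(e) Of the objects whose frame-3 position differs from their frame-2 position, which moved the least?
the purple triangle

(moved 0.9)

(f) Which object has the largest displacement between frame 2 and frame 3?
the orange circle

(moved 5.5; next 4.9)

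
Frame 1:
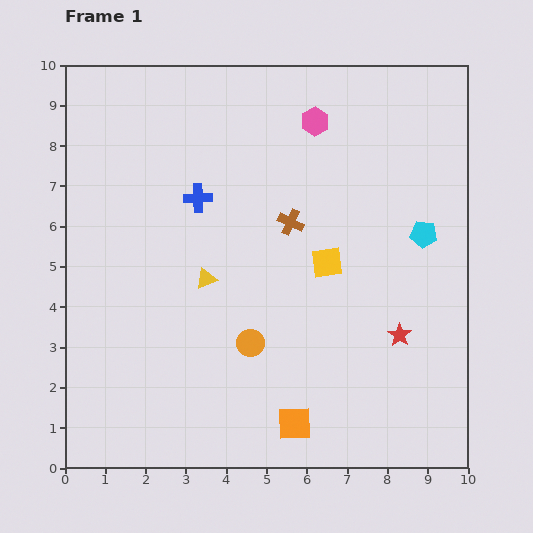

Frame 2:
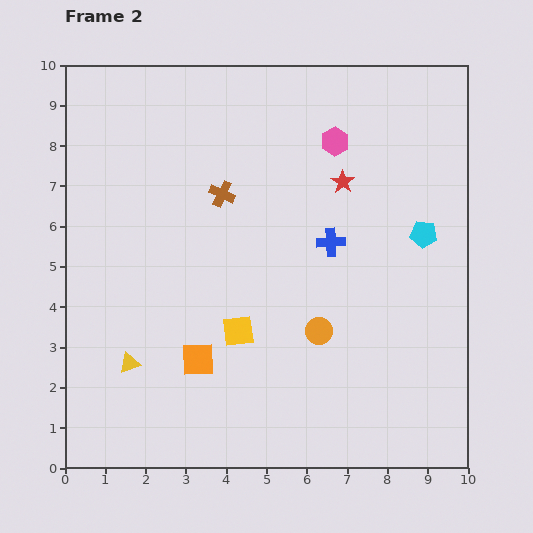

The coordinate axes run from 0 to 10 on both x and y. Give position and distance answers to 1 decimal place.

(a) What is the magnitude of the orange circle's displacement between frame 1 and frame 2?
1.7

The orange circle moved from (4.6, 3.1) to (6.3, 3.4), a distance of √(1.7² + 0.3²) ≈ 1.7.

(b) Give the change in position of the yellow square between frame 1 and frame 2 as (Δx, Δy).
(-2.2, -1.7)

The yellow square was at (6.5, 5.1) in frame 1 and (4.3, 3.4) in frame 2.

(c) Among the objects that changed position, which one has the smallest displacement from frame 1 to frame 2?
the pink hexagon

(moved 0.7)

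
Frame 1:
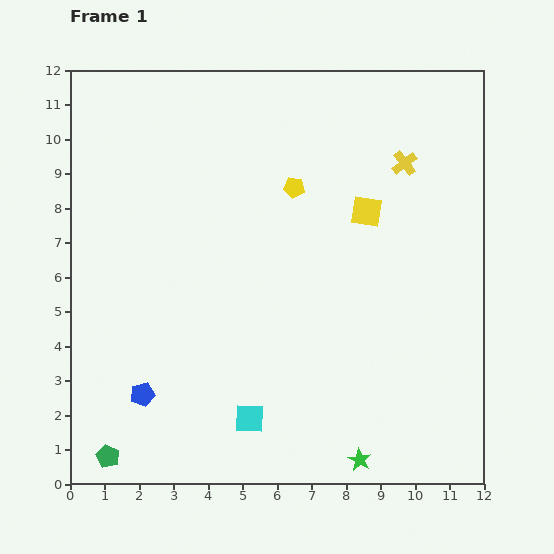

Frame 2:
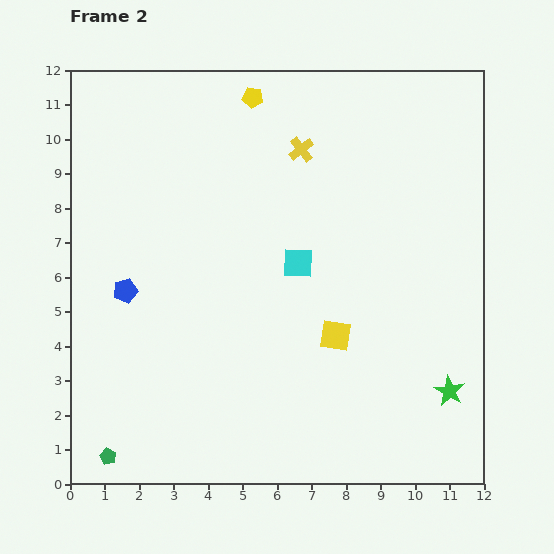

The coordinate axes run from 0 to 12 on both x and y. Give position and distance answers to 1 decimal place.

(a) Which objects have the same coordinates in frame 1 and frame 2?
the green pentagon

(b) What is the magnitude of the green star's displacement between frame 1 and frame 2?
3.3

The green star moved from (8.4, 0.7) to (11.0, 2.7), a distance of √(2.6² + 2.0²) ≈ 3.3.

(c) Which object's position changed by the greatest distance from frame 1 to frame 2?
the cyan square

(moved 4.7; next 3.7)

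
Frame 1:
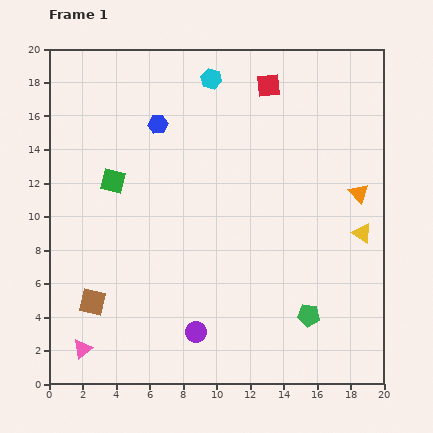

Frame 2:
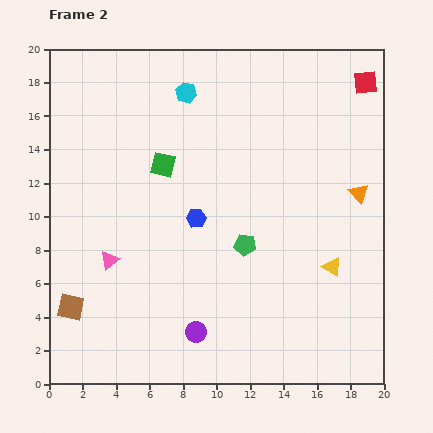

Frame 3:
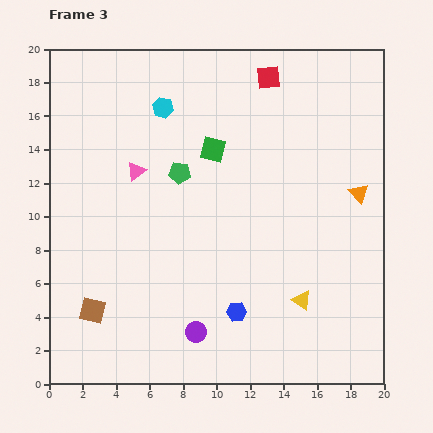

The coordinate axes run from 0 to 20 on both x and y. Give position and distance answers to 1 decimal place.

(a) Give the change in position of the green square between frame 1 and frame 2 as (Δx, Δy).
(3.0, 1.0)

The green square was at (3.8, 12.1) in frame 1 and (6.8, 13.1) in frame 2.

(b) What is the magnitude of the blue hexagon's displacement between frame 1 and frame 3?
12.1

The blue hexagon moved from (6.5, 15.5) to (11.2, 4.3), a distance of √(4.7² + 11.2²) ≈ 12.1.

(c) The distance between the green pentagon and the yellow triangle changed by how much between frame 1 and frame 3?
+4.6

Distance in frame 1: 5.9. Distance in frame 3: 10.5.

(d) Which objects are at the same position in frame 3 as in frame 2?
the purple circle, the orange triangle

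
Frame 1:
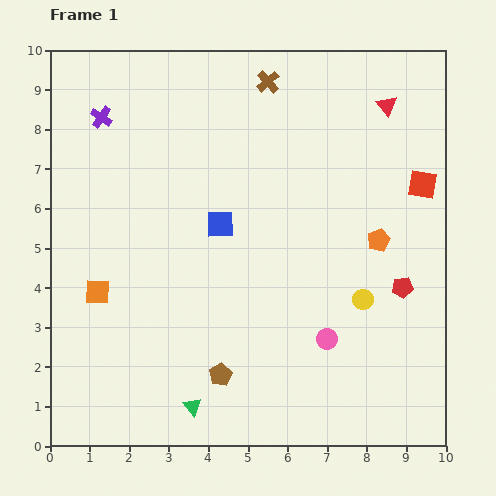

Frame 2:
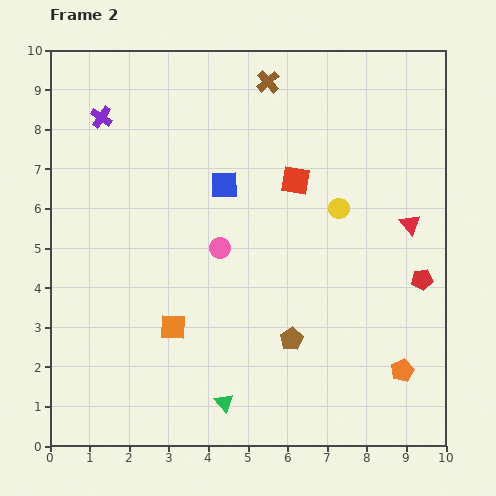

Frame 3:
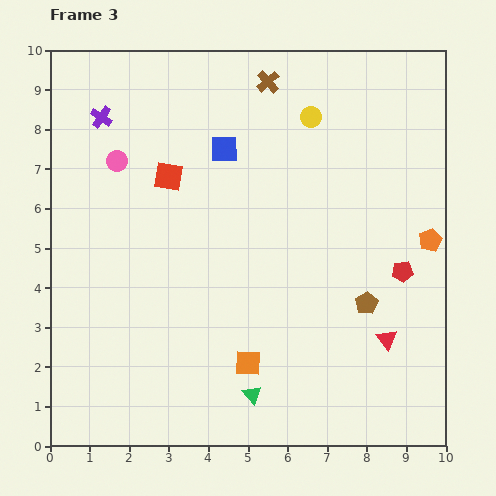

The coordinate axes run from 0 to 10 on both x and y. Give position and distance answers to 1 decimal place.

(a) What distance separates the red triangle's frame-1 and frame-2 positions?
3.1

The red triangle moved from (8.5, 8.6) to (9.1, 5.6), a distance of √(0.6² + 3.0²) ≈ 3.1.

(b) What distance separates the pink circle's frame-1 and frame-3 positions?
7.0

The pink circle moved from (7.0, 2.7) to (1.7, 7.2), a distance of √(5.3² + 4.5²) ≈ 7.0.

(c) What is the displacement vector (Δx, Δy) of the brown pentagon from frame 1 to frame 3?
(3.7, 1.8)

The brown pentagon was at (4.3, 1.8) in frame 1 and (8.0, 3.6) in frame 3.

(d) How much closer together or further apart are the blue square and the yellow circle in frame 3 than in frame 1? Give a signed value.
-1.8

Distance in frame 1: 4.1. Distance in frame 3: 2.3.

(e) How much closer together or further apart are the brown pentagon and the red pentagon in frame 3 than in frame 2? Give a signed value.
-2.4

Distance in frame 2: 3.6. Distance in frame 3: 1.2.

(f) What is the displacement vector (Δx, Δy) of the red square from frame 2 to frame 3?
(-3.2, 0.1)

The red square was at (6.2, 6.7) in frame 2 and (3.0, 6.8) in frame 3.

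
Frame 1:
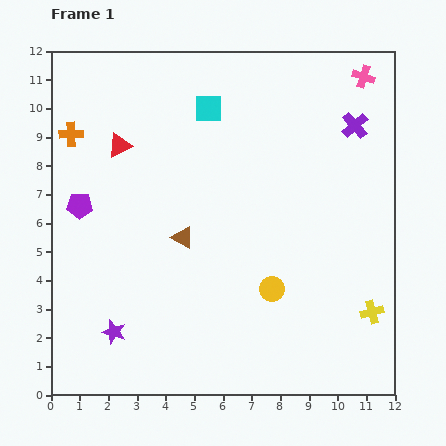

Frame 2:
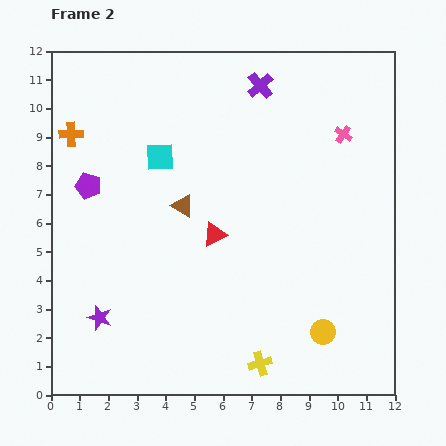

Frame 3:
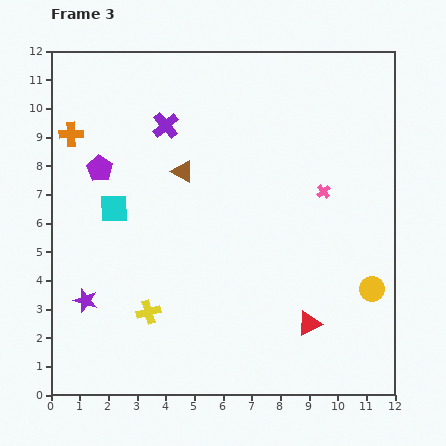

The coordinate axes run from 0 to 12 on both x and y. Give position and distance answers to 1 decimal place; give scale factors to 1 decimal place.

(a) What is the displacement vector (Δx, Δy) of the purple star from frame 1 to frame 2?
(-0.5, 0.5)

The purple star was at (2.2, 2.2) in frame 1 and (1.7, 2.7) in frame 2.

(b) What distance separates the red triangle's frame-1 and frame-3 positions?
9.1

The red triangle moved from (2.4, 8.7) to (9.0, 2.5), a distance of √(6.6² + 6.2²) ≈ 9.1.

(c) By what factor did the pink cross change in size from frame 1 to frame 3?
0.6×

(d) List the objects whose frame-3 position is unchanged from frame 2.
the orange cross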